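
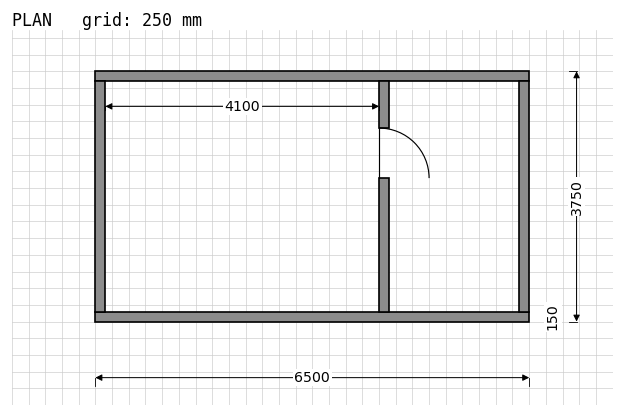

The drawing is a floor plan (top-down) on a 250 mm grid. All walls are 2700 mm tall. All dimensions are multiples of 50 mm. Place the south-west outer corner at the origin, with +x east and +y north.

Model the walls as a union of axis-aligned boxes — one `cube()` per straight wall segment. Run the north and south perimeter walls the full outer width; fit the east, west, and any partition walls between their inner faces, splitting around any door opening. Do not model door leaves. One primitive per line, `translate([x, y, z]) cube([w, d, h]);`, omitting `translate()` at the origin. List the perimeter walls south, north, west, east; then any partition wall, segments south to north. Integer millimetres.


cube([6500, 150, 2700]);
translate([0, 3600, 0]) cube([6500, 150, 2700]);
translate([0, 150, 0]) cube([150, 3450, 2700]);
translate([6350, 150, 0]) cube([150, 3450, 2700]);
translate([4250, 150, 0]) cube([150, 2000, 2700]);
translate([4250, 2900, 0]) cube([150, 700, 2700]);


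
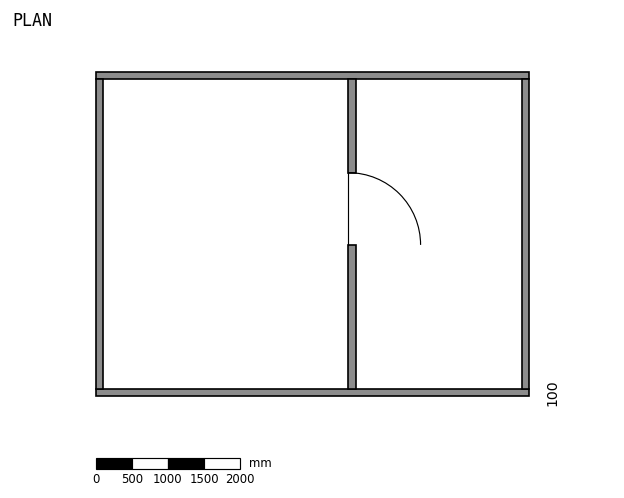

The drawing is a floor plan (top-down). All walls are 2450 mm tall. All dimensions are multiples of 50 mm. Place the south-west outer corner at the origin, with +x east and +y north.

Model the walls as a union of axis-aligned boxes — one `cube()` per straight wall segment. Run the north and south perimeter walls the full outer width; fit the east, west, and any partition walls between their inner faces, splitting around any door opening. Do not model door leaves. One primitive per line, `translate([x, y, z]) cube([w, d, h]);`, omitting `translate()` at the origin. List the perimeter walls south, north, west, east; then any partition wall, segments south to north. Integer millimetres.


cube([6000, 100, 2450]);
translate([0, 4400, 0]) cube([6000, 100, 2450]);
translate([0, 100, 0]) cube([100, 4300, 2450]);
translate([5900, 100, 0]) cube([100, 4300, 2450]);
translate([3500, 100, 0]) cube([100, 2000, 2450]);
translate([3500, 3100, 0]) cube([100, 1300, 2450]);


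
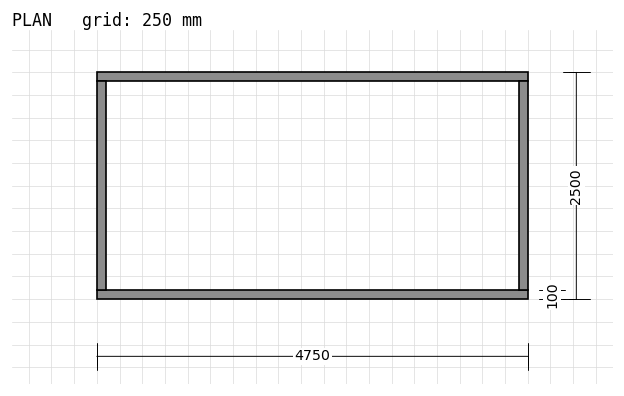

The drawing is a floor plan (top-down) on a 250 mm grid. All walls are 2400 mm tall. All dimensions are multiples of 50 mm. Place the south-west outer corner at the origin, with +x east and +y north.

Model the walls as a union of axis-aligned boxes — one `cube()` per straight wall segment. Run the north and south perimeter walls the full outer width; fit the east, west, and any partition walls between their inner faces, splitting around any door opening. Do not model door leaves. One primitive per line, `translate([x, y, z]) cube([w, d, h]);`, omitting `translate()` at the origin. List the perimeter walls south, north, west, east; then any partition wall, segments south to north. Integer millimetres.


cube([4750, 100, 2400]);
translate([0, 2400, 0]) cube([4750, 100, 2400]);
translate([0, 100, 0]) cube([100, 2300, 2400]);
translate([4650, 100, 0]) cube([100, 2300, 2400]);


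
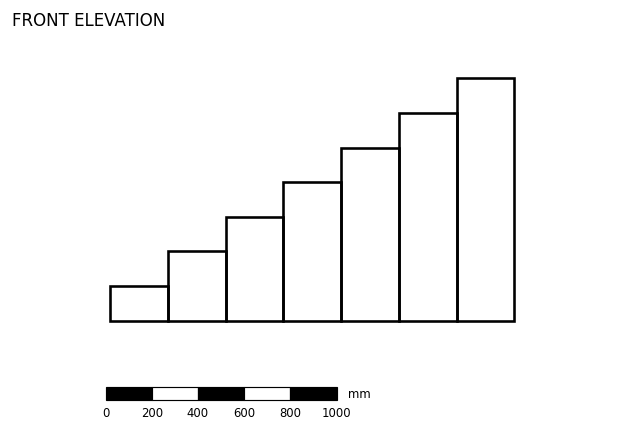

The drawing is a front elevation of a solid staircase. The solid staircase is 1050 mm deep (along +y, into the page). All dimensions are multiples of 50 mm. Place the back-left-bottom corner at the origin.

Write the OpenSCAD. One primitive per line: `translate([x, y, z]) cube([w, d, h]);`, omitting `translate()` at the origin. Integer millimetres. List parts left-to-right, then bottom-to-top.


cube([250, 1050, 150]);
translate([250, 0, 0]) cube([250, 1050, 300]);
translate([500, 0, 0]) cube([250, 1050, 450]);
translate([750, 0, 0]) cube([250, 1050, 600]);
translate([1000, 0, 0]) cube([250, 1050, 750]);
translate([1250, 0, 0]) cube([250, 1050, 900]);
translate([1500, 0, 0]) cube([250, 1050, 1050]);


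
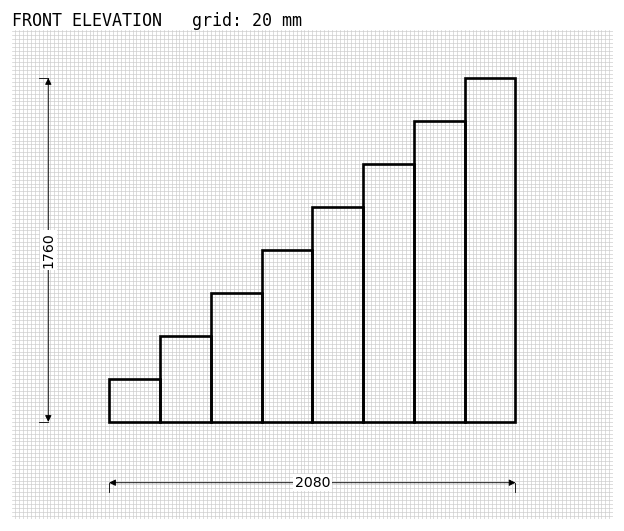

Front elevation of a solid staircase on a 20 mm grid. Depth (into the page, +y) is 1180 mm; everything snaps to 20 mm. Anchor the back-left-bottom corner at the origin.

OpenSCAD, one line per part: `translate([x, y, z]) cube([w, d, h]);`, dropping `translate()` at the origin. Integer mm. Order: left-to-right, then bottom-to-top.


cube([260, 1180, 220]);
translate([260, 0, 0]) cube([260, 1180, 440]);
translate([520, 0, 0]) cube([260, 1180, 660]);
translate([780, 0, 0]) cube([260, 1180, 880]);
translate([1040, 0, 0]) cube([260, 1180, 1100]);
translate([1300, 0, 0]) cube([260, 1180, 1320]);
translate([1560, 0, 0]) cube([260, 1180, 1540]);
translate([1820, 0, 0]) cube([260, 1180, 1760]);


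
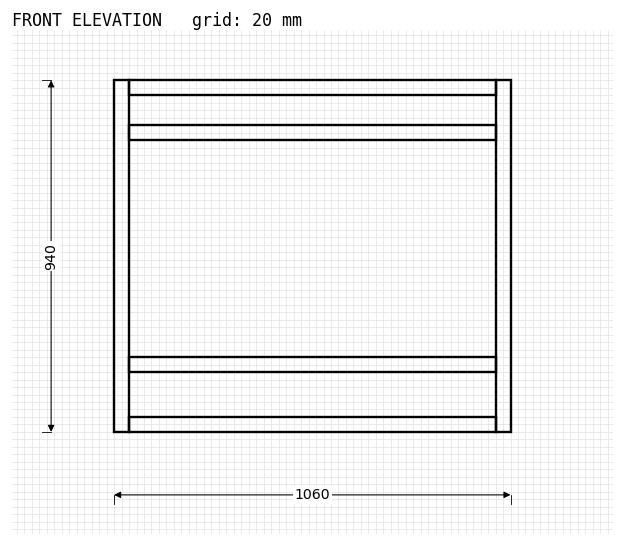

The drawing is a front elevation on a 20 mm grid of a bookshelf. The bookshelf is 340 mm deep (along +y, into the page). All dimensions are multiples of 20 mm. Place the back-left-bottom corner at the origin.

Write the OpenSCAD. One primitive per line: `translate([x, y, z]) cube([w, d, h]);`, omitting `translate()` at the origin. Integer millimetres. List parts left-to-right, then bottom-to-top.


cube([40, 340, 940]);
translate([40, 0, 0]) cube([980, 340, 40]);
translate([40, 0, 160]) cube([980, 340, 40]);
translate([40, 0, 780]) cube([980, 340, 40]);
translate([40, 0, 900]) cube([980, 340, 40]);
translate([1020, 0, 0]) cube([40, 340, 940]);


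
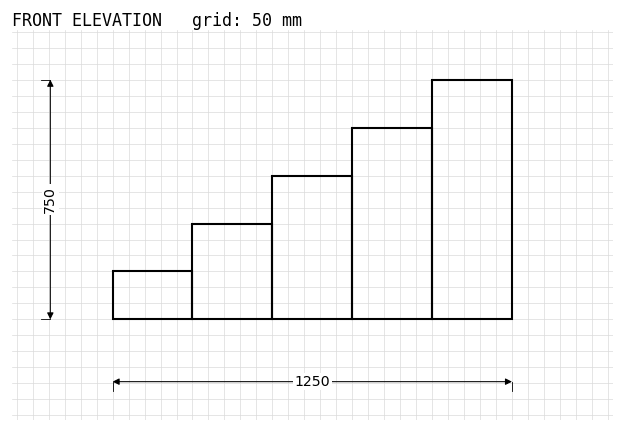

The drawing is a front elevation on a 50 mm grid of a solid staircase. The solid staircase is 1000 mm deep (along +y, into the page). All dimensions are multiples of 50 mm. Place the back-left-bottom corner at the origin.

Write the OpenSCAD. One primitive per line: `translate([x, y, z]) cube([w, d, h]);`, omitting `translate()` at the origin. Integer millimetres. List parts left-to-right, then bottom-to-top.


cube([250, 1000, 150]);
translate([250, 0, 0]) cube([250, 1000, 300]);
translate([500, 0, 0]) cube([250, 1000, 450]);
translate([750, 0, 0]) cube([250, 1000, 600]);
translate([1000, 0, 0]) cube([250, 1000, 750]);


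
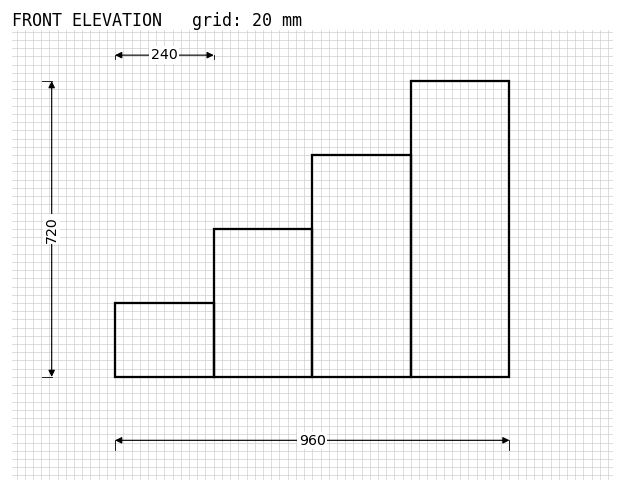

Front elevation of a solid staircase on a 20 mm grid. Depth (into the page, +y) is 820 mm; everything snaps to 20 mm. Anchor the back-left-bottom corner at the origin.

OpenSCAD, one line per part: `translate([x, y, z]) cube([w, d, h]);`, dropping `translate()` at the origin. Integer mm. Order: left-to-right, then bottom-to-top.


cube([240, 820, 180]);
translate([240, 0, 0]) cube([240, 820, 360]);
translate([480, 0, 0]) cube([240, 820, 540]);
translate([720, 0, 0]) cube([240, 820, 720]);


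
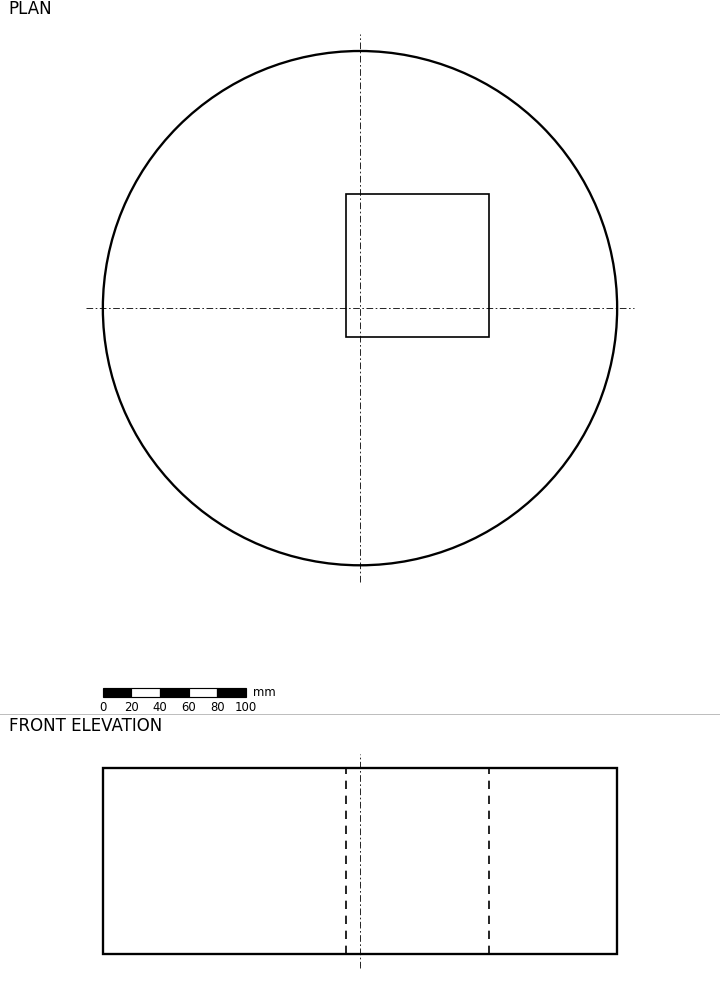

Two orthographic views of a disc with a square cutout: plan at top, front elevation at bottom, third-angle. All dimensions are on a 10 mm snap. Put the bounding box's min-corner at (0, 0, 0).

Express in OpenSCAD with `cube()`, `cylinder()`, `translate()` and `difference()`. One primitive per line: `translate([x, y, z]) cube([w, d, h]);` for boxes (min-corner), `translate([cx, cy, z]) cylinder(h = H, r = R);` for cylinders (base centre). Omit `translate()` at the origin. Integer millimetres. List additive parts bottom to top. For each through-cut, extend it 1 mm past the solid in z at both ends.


difference() {
  translate([180, 180, 0]) cylinder(h = 130, r = 180);
  translate([170, 160, -1]) cube([100, 100, 132]);
}


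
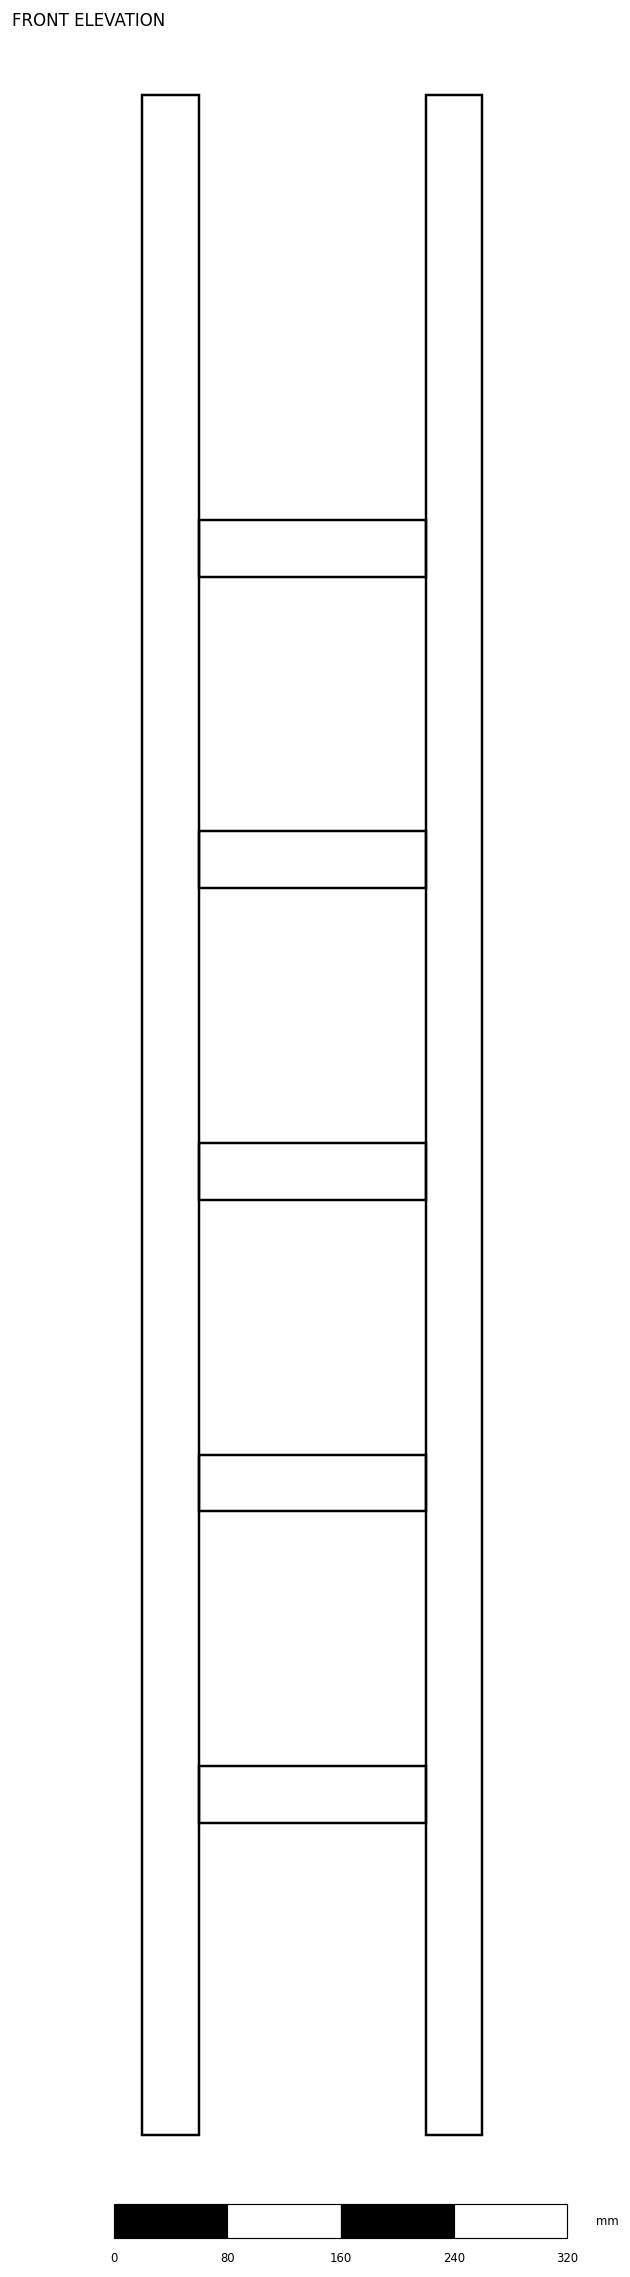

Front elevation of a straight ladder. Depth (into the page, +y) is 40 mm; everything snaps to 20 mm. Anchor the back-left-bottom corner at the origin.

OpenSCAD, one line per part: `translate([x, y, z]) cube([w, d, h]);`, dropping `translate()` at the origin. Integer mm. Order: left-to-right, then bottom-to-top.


cube([40, 40, 1440]);
translate([40, 0, 220]) cube([160, 40, 40]);
translate([40, 0, 440]) cube([160, 40, 40]);
translate([40, 0, 660]) cube([160, 40, 40]);
translate([40, 0, 880]) cube([160, 40, 40]);
translate([40, 0, 1100]) cube([160, 40, 40]);
translate([200, 0, 0]) cube([40, 40, 1440]);


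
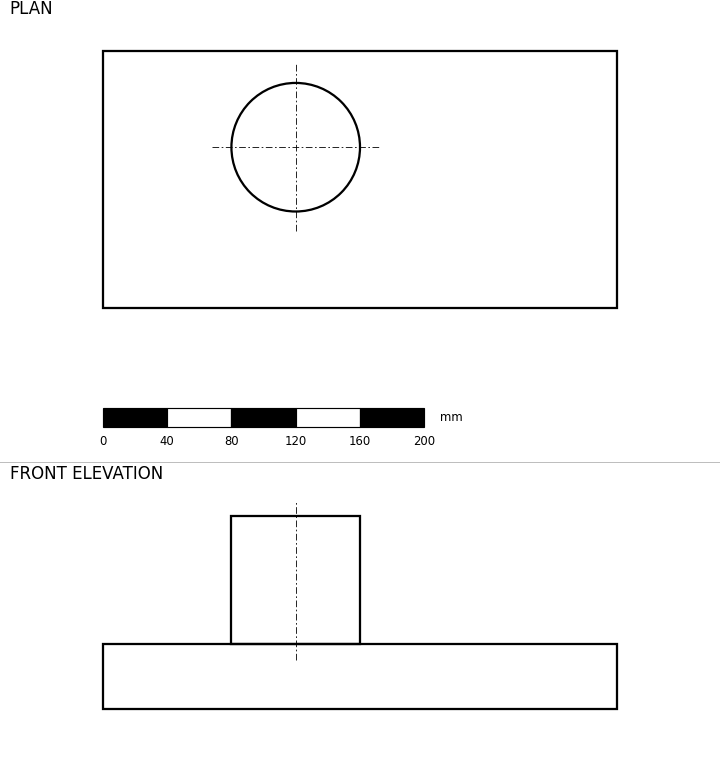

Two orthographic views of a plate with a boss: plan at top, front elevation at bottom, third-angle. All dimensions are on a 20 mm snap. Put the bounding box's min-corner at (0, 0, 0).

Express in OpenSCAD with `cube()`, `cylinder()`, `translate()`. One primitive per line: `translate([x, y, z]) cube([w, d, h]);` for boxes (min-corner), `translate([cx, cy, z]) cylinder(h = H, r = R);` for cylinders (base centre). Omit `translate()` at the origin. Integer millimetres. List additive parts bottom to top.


cube([320, 160, 40]);
translate([120, 100, 40]) cylinder(h = 80, r = 40);


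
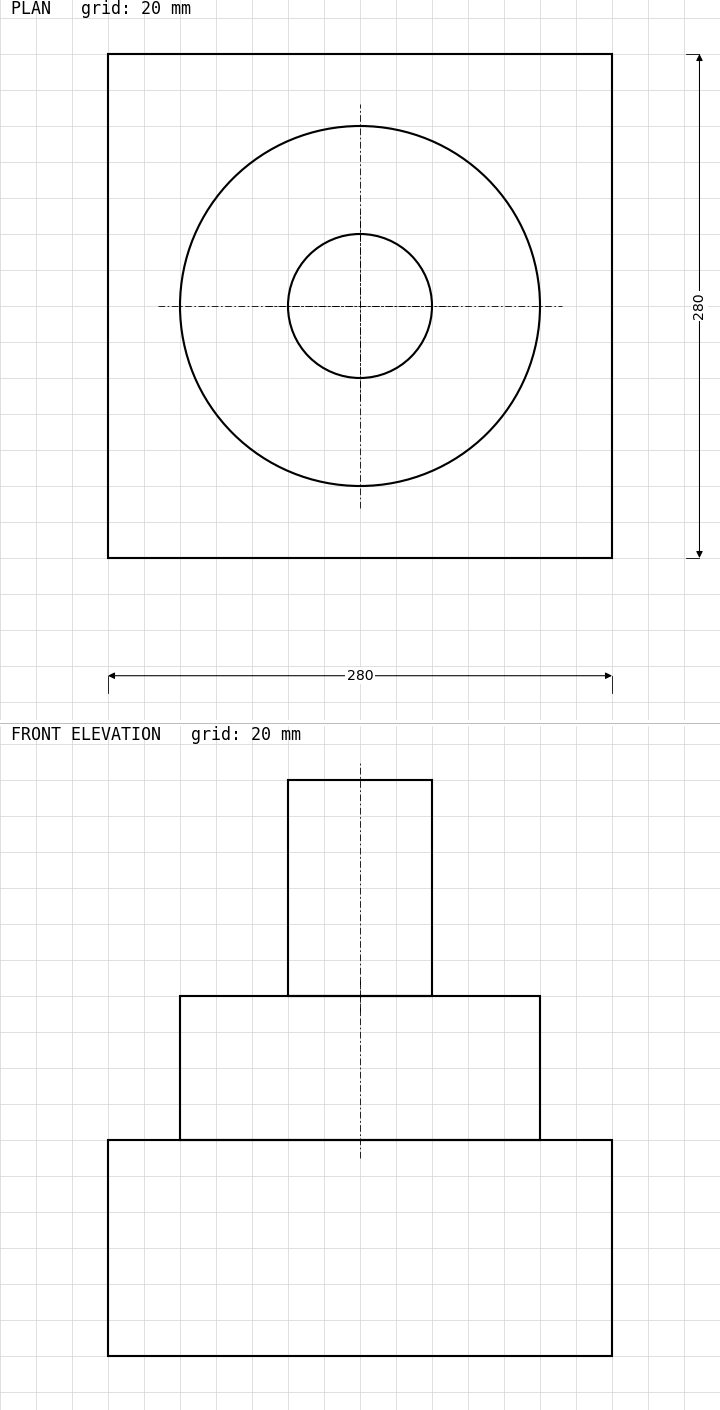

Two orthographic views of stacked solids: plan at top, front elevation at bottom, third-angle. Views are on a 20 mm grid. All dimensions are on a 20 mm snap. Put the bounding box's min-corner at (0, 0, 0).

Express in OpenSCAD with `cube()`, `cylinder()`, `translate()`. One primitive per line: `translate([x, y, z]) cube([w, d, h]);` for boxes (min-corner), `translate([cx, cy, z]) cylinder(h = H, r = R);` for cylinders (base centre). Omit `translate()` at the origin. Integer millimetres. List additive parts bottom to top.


cube([280, 280, 120]);
translate([140, 140, 120]) cylinder(h = 80, r = 100);
translate([140, 140, 200]) cylinder(h = 120, r = 40);


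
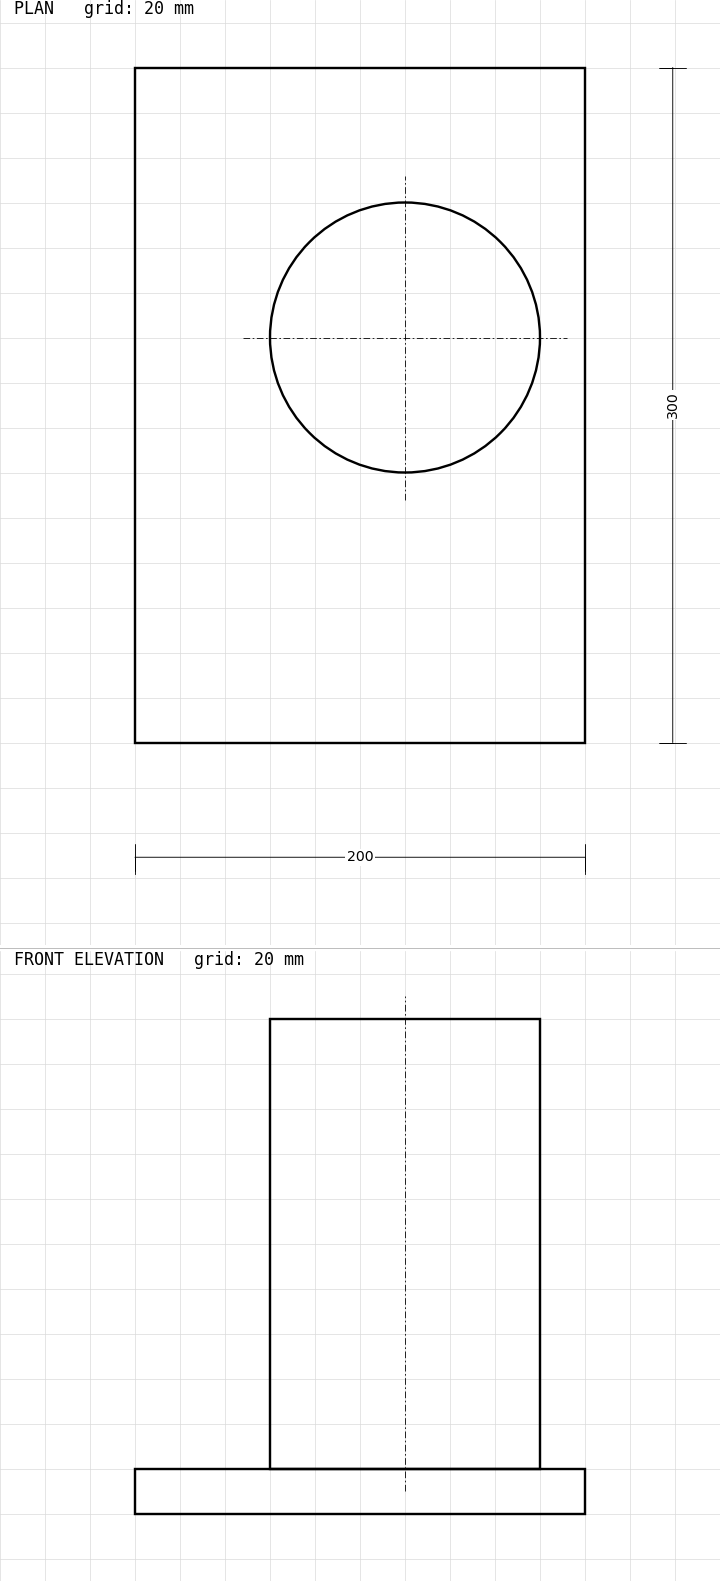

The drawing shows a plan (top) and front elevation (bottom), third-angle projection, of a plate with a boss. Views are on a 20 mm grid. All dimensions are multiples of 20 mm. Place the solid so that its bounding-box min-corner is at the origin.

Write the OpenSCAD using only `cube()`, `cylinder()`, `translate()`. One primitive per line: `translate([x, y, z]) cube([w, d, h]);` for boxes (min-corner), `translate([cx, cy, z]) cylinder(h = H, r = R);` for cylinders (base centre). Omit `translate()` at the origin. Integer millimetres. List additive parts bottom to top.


cube([200, 300, 20]);
translate([120, 180, 20]) cylinder(h = 200, r = 60);


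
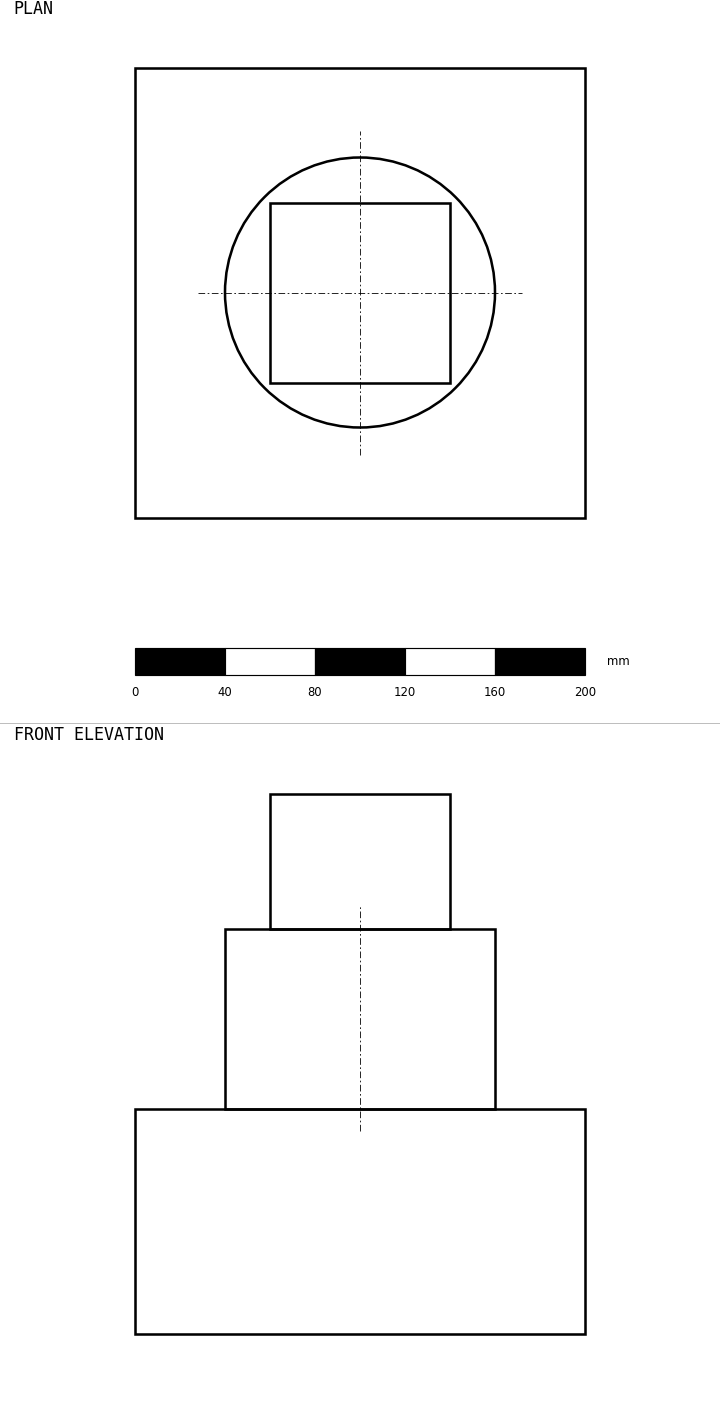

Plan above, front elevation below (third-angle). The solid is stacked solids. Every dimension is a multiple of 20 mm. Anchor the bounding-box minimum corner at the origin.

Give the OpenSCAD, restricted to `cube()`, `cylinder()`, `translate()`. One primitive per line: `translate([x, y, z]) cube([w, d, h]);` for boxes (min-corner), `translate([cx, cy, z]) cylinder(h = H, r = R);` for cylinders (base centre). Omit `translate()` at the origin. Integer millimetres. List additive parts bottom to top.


cube([200, 200, 100]);
translate([100, 100, 100]) cylinder(h = 80, r = 60);
translate([60, 60, 180]) cube([80, 80, 60]);


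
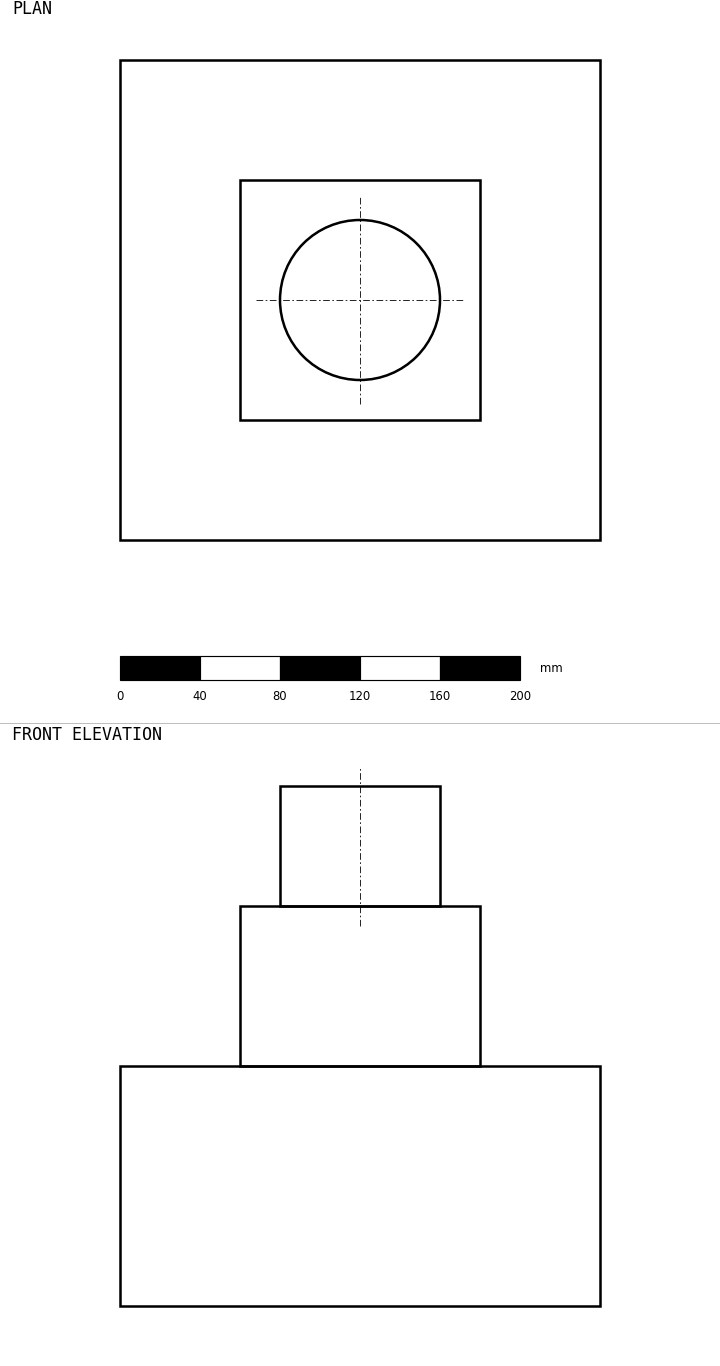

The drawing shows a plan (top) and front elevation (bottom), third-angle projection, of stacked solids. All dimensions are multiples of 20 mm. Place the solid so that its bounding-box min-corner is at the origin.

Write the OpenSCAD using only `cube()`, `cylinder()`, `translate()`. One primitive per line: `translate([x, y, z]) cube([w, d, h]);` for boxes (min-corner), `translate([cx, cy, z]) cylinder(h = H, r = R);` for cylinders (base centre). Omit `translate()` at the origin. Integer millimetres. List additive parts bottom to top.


cube([240, 240, 120]);
translate([60, 60, 120]) cube([120, 120, 80]);
translate([120, 120, 200]) cylinder(h = 60, r = 40);


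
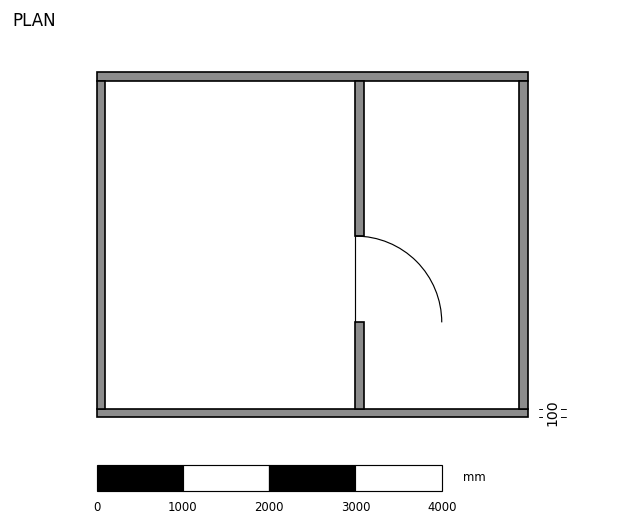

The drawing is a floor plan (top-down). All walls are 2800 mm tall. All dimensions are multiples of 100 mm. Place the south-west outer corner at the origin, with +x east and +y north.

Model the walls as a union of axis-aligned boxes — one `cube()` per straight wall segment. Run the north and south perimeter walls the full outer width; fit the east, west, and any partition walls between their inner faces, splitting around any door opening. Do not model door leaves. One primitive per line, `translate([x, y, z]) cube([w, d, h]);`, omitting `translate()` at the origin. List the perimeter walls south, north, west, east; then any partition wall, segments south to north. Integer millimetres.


cube([5000, 100, 2800]);
translate([0, 3900, 0]) cube([5000, 100, 2800]);
translate([0, 100, 0]) cube([100, 3800, 2800]);
translate([4900, 100, 0]) cube([100, 3800, 2800]);
translate([3000, 100, 0]) cube([100, 1000, 2800]);
translate([3000, 2100, 0]) cube([100, 1800, 2800]);


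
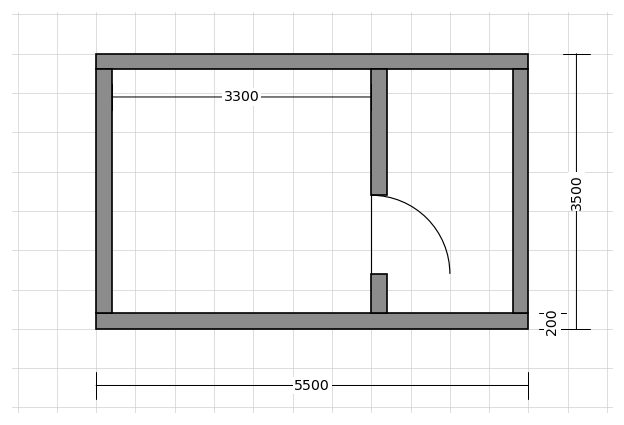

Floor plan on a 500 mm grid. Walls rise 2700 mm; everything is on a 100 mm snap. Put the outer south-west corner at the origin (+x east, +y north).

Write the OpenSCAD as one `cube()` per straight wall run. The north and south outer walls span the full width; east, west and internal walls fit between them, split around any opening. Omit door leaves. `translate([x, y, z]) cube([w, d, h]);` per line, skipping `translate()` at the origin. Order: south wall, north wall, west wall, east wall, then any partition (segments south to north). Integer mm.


cube([5500, 200, 2700]);
translate([0, 3300, 0]) cube([5500, 200, 2700]);
translate([0, 200, 0]) cube([200, 3100, 2700]);
translate([5300, 200, 0]) cube([200, 3100, 2700]);
translate([3500, 200, 0]) cube([200, 500, 2700]);
translate([3500, 1700, 0]) cube([200, 1600, 2700]);


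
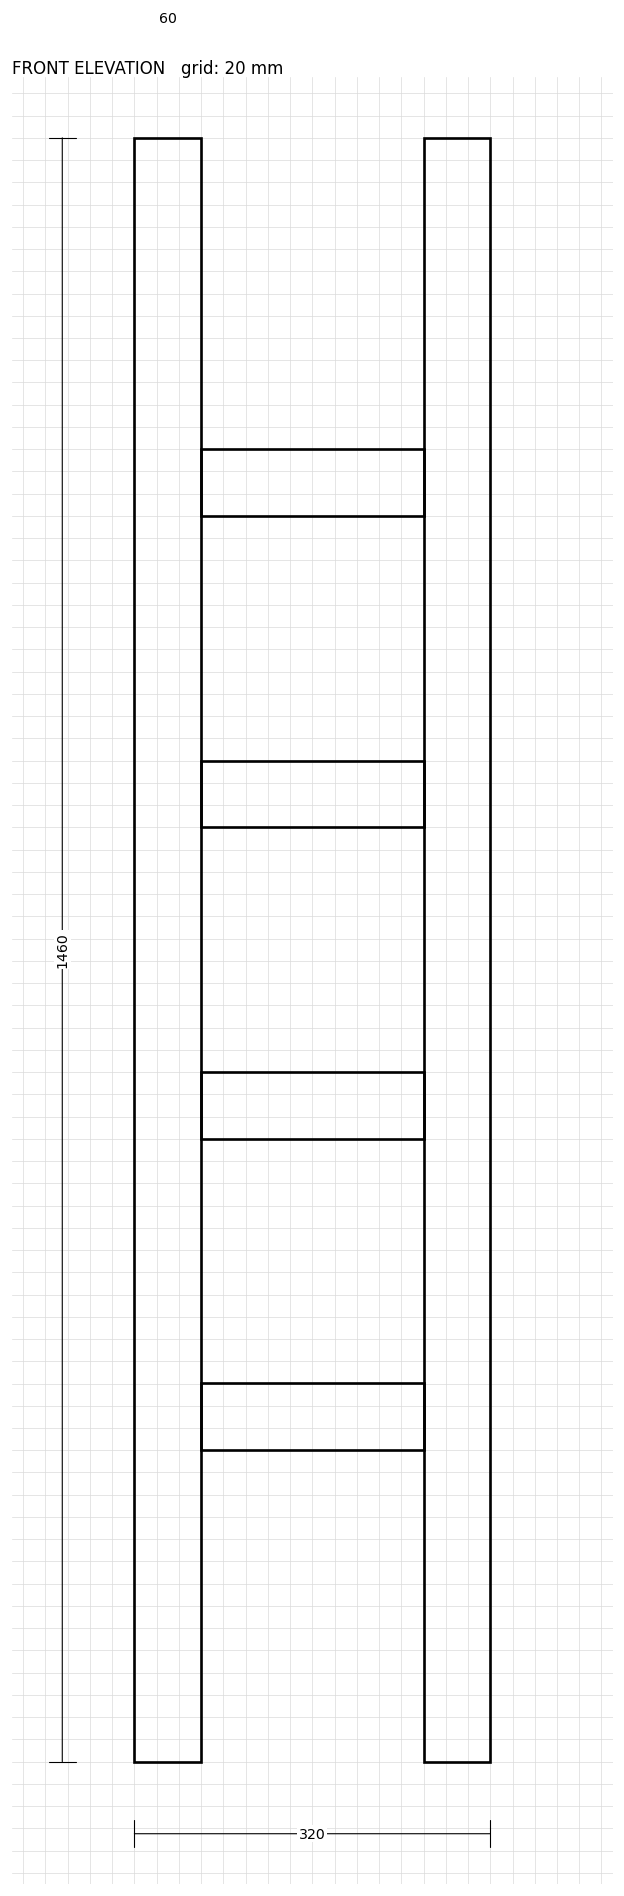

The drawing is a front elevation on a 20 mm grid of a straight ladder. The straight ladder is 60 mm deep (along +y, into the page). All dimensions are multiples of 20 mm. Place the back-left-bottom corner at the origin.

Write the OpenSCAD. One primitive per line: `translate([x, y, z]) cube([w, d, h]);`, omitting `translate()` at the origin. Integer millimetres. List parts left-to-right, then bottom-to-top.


cube([60, 60, 1460]);
translate([60, 0, 280]) cube([200, 60, 60]);
translate([60, 0, 560]) cube([200, 60, 60]);
translate([60, 0, 840]) cube([200, 60, 60]);
translate([60, 0, 1120]) cube([200, 60, 60]);
translate([260, 0, 0]) cube([60, 60, 1460]);


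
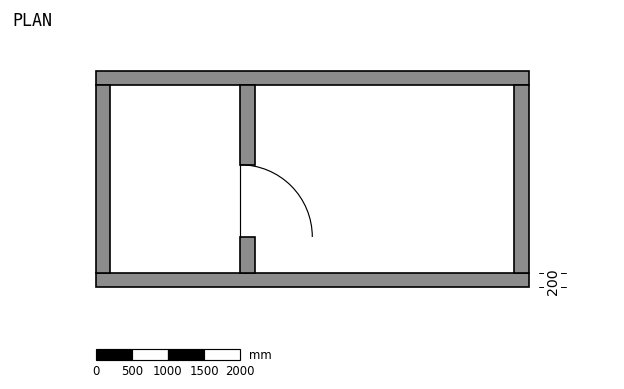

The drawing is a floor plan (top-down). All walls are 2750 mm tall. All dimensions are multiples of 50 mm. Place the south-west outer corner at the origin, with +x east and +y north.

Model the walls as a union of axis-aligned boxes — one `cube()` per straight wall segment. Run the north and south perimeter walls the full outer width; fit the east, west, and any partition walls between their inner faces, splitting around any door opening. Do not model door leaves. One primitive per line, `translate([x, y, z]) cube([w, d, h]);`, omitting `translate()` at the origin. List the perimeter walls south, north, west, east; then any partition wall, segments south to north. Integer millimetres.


cube([6000, 200, 2750]);
translate([0, 2800, 0]) cube([6000, 200, 2750]);
translate([0, 200, 0]) cube([200, 2600, 2750]);
translate([5800, 200, 0]) cube([200, 2600, 2750]);
translate([2000, 200, 0]) cube([200, 500, 2750]);
translate([2000, 1700, 0]) cube([200, 1100, 2750]);


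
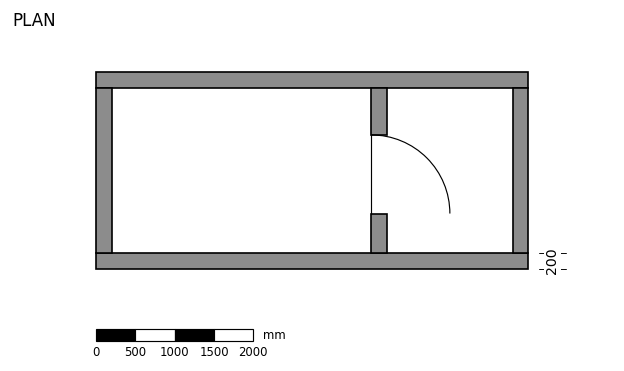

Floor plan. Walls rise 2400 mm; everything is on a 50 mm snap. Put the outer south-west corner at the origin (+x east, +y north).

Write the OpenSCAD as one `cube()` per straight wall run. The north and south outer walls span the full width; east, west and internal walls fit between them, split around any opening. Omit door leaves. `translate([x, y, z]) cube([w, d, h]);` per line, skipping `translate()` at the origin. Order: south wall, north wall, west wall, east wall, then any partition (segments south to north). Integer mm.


cube([5500, 200, 2400]);
translate([0, 2300, 0]) cube([5500, 200, 2400]);
translate([0, 200, 0]) cube([200, 2100, 2400]);
translate([5300, 200, 0]) cube([200, 2100, 2400]);
translate([3500, 200, 0]) cube([200, 500, 2400]);
translate([3500, 1700, 0]) cube([200, 600, 2400]);


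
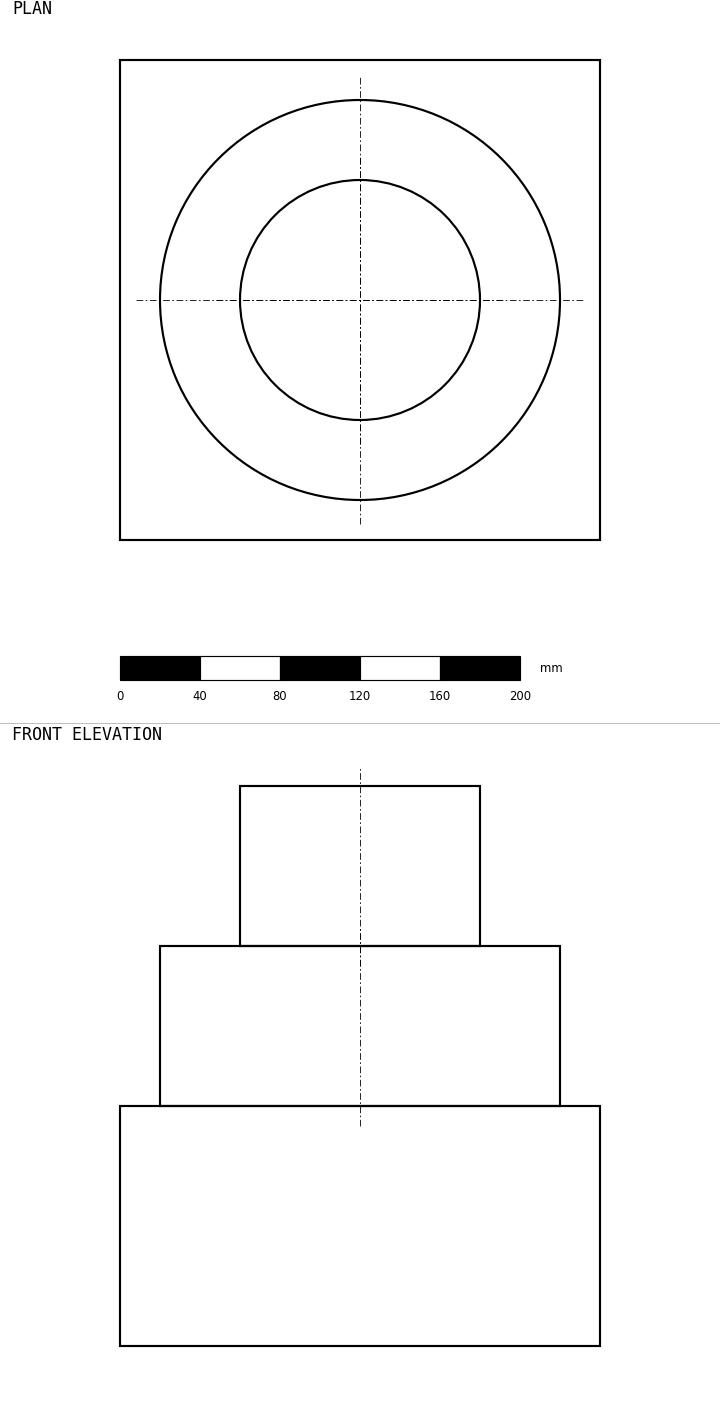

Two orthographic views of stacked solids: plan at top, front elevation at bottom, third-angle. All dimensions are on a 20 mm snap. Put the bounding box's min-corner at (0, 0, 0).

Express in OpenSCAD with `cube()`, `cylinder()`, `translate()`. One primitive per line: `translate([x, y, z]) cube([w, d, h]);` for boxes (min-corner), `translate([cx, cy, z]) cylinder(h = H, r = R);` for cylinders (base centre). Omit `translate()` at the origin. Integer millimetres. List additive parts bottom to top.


cube([240, 240, 120]);
translate([120, 120, 120]) cylinder(h = 80, r = 100);
translate([120, 120, 200]) cylinder(h = 80, r = 60);


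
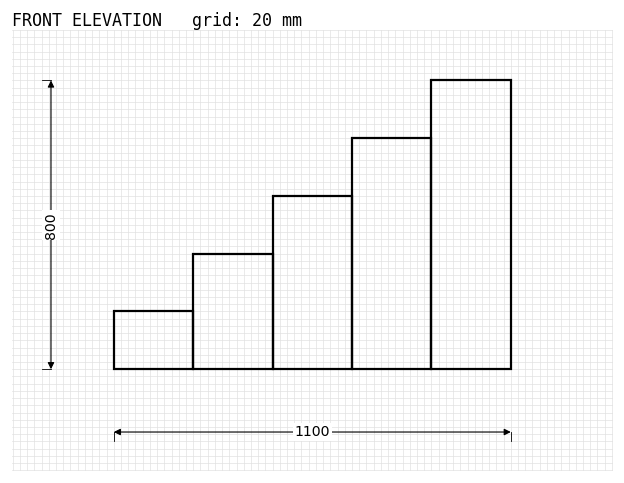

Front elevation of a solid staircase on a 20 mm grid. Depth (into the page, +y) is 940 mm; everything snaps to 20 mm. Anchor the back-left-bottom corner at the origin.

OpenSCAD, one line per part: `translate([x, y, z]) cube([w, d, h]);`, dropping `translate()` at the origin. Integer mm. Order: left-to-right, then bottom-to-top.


cube([220, 940, 160]);
translate([220, 0, 0]) cube([220, 940, 320]);
translate([440, 0, 0]) cube([220, 940, 480]);
translate([660, 0, 0]) cube([220, 940, 640]);
translate([880, 0, 0]) cube([220, 940, 800]);


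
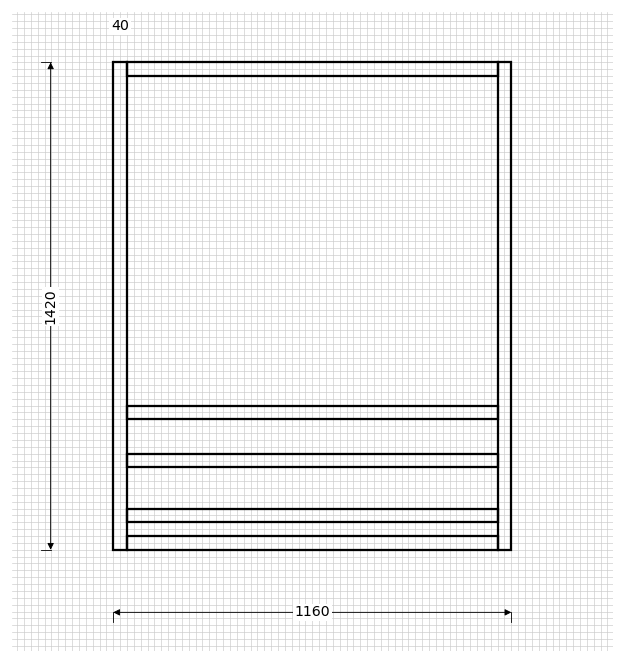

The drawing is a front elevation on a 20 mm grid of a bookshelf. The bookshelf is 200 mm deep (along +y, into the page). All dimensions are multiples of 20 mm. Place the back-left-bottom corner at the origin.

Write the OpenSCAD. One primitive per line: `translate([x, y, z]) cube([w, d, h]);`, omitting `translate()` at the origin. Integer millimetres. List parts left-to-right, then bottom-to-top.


cube([40, 200, 1420]);
translate([40, 0, 0]) cube([1080, 200, 40]);
translate([40, 0, 80]) cube([1080, 200, 40]);
translate([40, 0, 240]) cube([1080, 200, 40]);
translate([40, 0, 380]) cube([1080, 200, 40]);
translate([40, 0, 1380]) cube([1080, 200, 40]);
translate([1120, 0, 0]) cube([40, 200, 1420]);


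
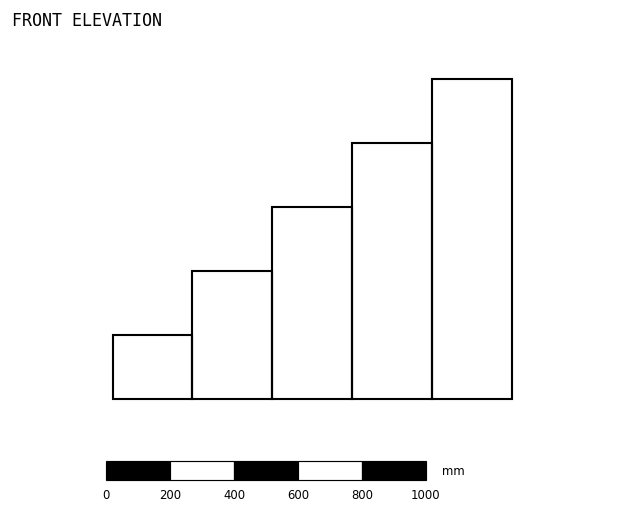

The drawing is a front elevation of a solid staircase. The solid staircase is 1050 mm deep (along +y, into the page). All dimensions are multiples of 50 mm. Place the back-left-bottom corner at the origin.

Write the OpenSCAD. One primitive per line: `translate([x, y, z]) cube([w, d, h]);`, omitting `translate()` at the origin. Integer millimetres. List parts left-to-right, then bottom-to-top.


cube([250, 1050, 200]);
translate([250, 0, 0]) cube([250, 1050, 400]);
translate([500, 0, 0]) cube([250, 1050, 600]);
translate([750, 0, 0]) cube([250, 1050, 800]);
translate([1000, 0, 0]) cube([250, 1050, 1000]);


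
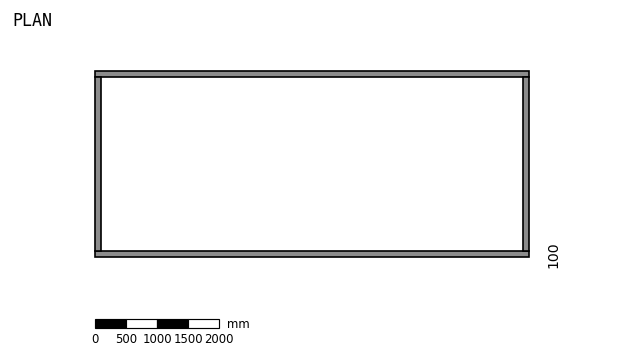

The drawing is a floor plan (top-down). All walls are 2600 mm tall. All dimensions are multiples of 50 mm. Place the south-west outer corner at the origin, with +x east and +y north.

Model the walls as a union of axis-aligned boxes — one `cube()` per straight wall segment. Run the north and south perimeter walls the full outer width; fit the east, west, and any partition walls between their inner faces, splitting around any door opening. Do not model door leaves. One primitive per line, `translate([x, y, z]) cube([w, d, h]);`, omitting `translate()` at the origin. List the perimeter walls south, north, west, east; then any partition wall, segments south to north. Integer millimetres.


cube([7000, 100, 2600]);
translate([0, 2900, 0]) cube([7000, 100, 2600]);
translate([0, 100, 0]) cube([100, 2800, 2600]);
translate([6900, 100, 0]) cube([100, 2800, 2600]);


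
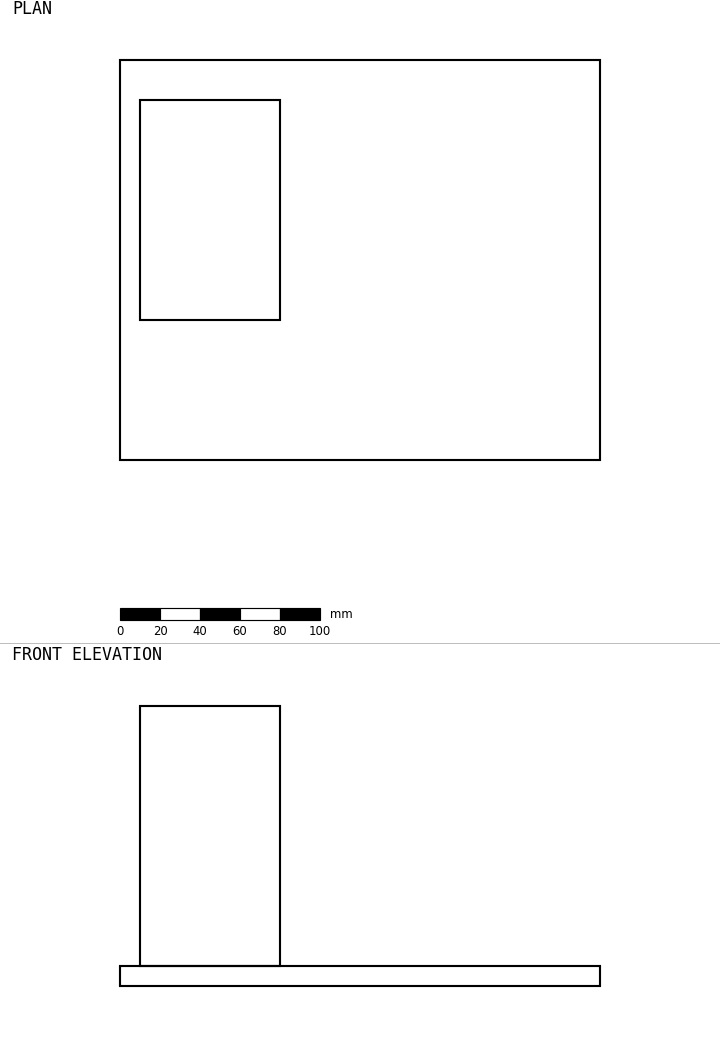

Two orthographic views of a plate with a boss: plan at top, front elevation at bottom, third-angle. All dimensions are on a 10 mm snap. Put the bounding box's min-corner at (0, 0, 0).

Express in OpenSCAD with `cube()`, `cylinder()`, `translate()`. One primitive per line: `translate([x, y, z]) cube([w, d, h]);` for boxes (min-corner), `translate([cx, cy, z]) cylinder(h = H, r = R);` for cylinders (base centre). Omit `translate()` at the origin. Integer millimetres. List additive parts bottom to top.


cube([240, 200, 10]);
translate([10, 70, 10]) cube([70, 110, 130]);


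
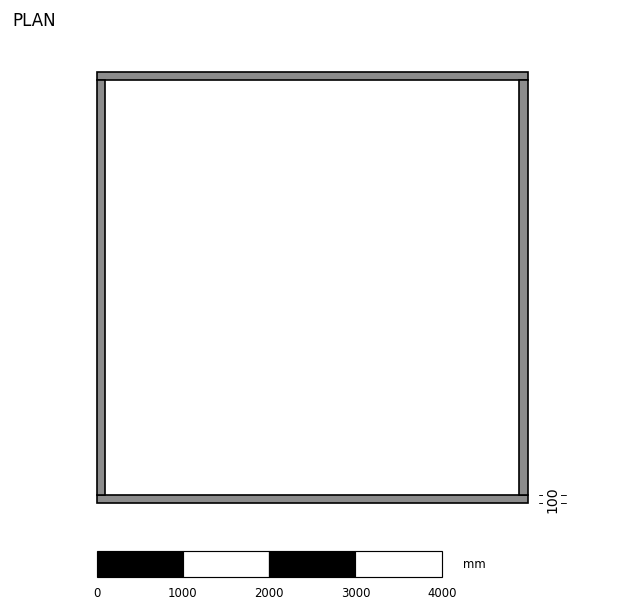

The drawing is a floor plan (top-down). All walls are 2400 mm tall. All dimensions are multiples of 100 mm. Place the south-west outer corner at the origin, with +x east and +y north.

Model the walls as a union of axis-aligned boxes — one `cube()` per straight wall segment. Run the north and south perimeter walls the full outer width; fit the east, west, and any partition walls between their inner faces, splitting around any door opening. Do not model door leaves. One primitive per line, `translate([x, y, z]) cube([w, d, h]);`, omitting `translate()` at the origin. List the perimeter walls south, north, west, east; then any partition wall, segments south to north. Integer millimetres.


cube([5000, 100, 2400]);
translate([0, 4900, 0]) cube([5000, 100, 2400]);
translate([0, 100, 0]) cube([100, 4800, 2400]);
translate([4900, 100, 0]) cube([100, 4800, 2400]);


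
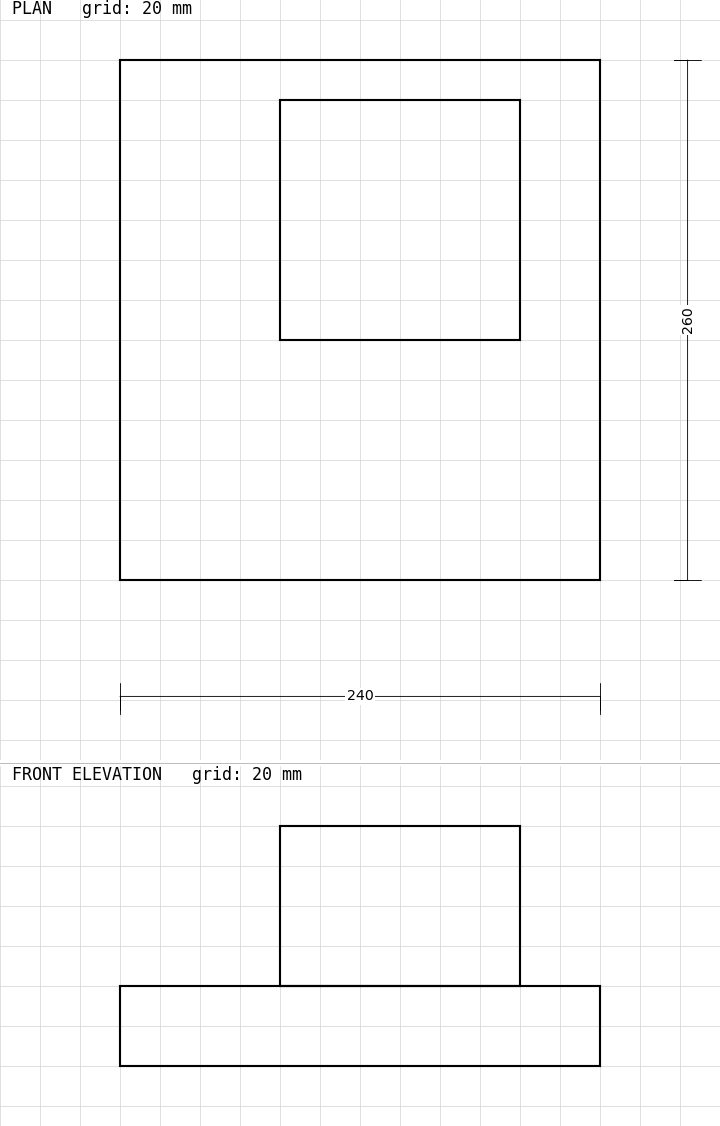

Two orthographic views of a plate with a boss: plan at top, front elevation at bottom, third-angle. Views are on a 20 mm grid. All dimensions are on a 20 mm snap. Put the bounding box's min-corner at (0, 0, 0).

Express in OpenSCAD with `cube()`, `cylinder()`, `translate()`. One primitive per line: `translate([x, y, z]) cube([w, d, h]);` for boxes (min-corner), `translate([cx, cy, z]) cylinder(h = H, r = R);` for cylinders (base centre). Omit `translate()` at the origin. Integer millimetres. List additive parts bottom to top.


cube([240, 260, 40]);
translate([80, 120, 40]) cube([120, 120, 80]);


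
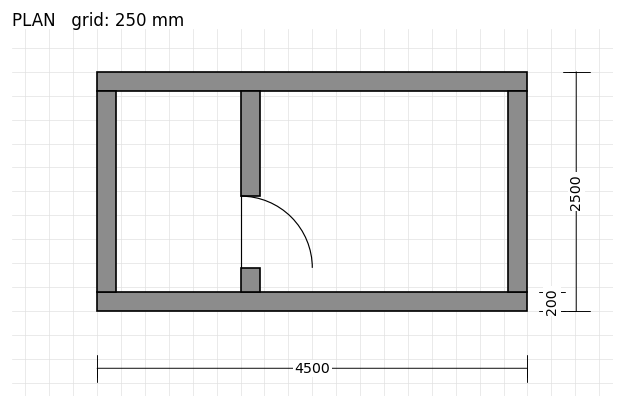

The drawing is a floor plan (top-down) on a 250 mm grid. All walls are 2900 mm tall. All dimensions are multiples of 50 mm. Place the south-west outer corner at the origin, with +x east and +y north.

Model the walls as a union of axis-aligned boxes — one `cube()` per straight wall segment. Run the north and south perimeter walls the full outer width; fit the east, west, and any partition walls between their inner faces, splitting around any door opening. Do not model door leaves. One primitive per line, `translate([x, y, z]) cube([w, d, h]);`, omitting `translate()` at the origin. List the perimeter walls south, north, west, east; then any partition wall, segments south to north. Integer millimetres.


cube([4500, 200, 2900]);
translate([0, 2300, 0]) cube([4500, 200, 2900]);
translate([0, 200, 0]) cube([200, 2100, 2900]);
translate([4300, 200, 0]) cube([200, 2100, 2900]);
translate([1500, 200, 0]) cube([200, 250, 2900]);
translate([1500, 1200, 0]) cube([200, 1100, 2900]);


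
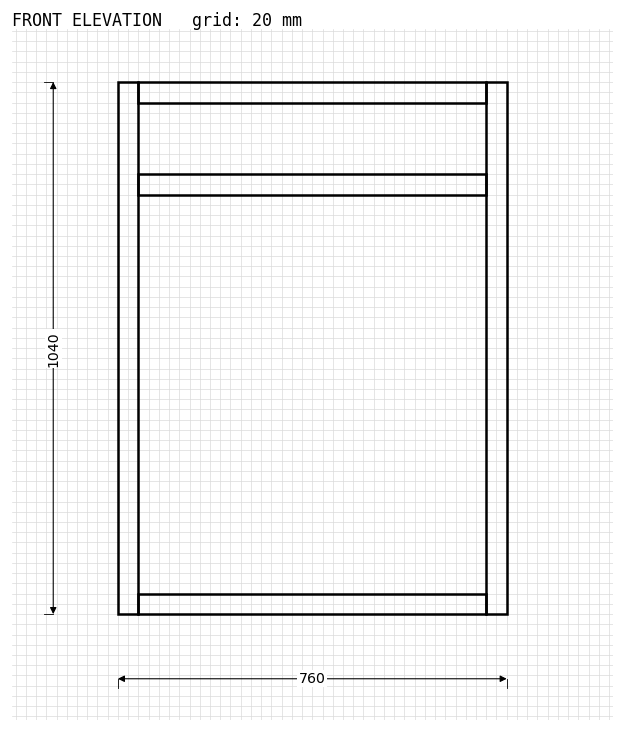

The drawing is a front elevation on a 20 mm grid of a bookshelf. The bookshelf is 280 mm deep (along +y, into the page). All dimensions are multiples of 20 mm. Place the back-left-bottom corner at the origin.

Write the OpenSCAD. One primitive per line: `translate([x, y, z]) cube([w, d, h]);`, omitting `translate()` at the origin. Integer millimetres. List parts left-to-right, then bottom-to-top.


cube([40, 280, 1040]);
translate([40, 0, 0]) cube([680, 280, 40]);
translate([40, 0, 820]) cube([680, 280, 40]);
translate([40, 0, 1000]) cube([680, 280, 40]);
translate([720, 0, 0]) cube([40, 280, 1040]);


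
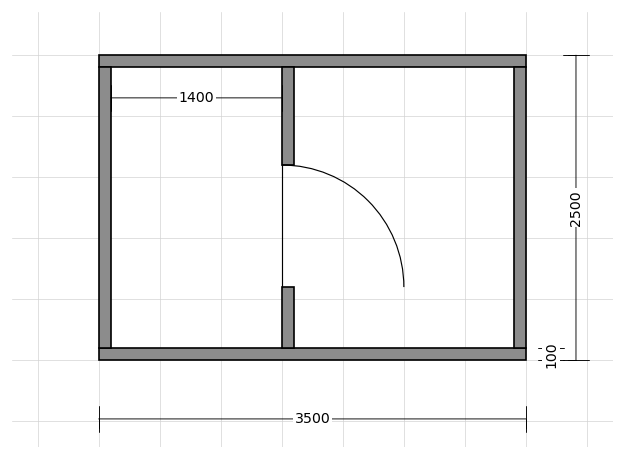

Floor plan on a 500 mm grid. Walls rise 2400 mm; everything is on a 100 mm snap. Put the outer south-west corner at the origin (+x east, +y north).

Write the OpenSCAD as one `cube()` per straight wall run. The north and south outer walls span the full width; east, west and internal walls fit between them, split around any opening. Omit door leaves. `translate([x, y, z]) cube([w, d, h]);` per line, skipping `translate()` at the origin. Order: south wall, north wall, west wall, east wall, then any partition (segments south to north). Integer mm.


cube([3500, 100, 2400]);
translate([0, 2400, 0]) cube([3500, 100, 2400]);
translate([0, 100, 0]) cube([100, 2300, 2400]);
translate([3400, 100, 0]) cube([100, 2300, 2400]);
translate([1500, 100, 0]) cube([100, 500, 2400]);
translate([1500, 1600, 0]) cube([100, 800, 2400]);


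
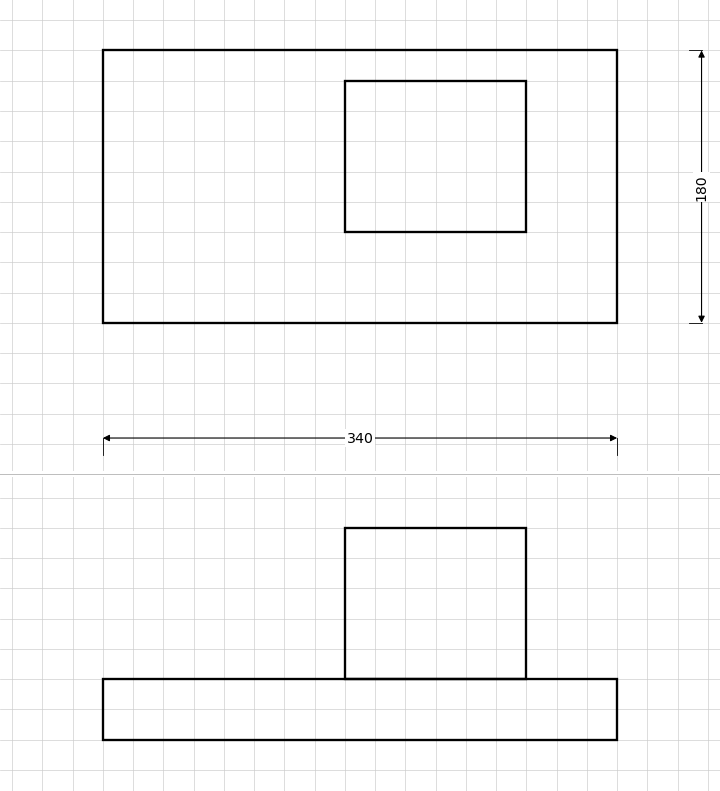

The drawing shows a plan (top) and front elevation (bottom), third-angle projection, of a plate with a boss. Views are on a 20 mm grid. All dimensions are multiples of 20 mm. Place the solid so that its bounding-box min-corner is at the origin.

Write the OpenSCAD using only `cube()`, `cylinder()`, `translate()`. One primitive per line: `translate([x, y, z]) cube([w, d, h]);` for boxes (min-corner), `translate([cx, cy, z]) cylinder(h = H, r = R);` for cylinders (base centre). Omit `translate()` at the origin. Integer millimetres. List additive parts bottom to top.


cube([340, 180, 40]);
translate([160, 60, 40]) cube([120, 100, 100]);


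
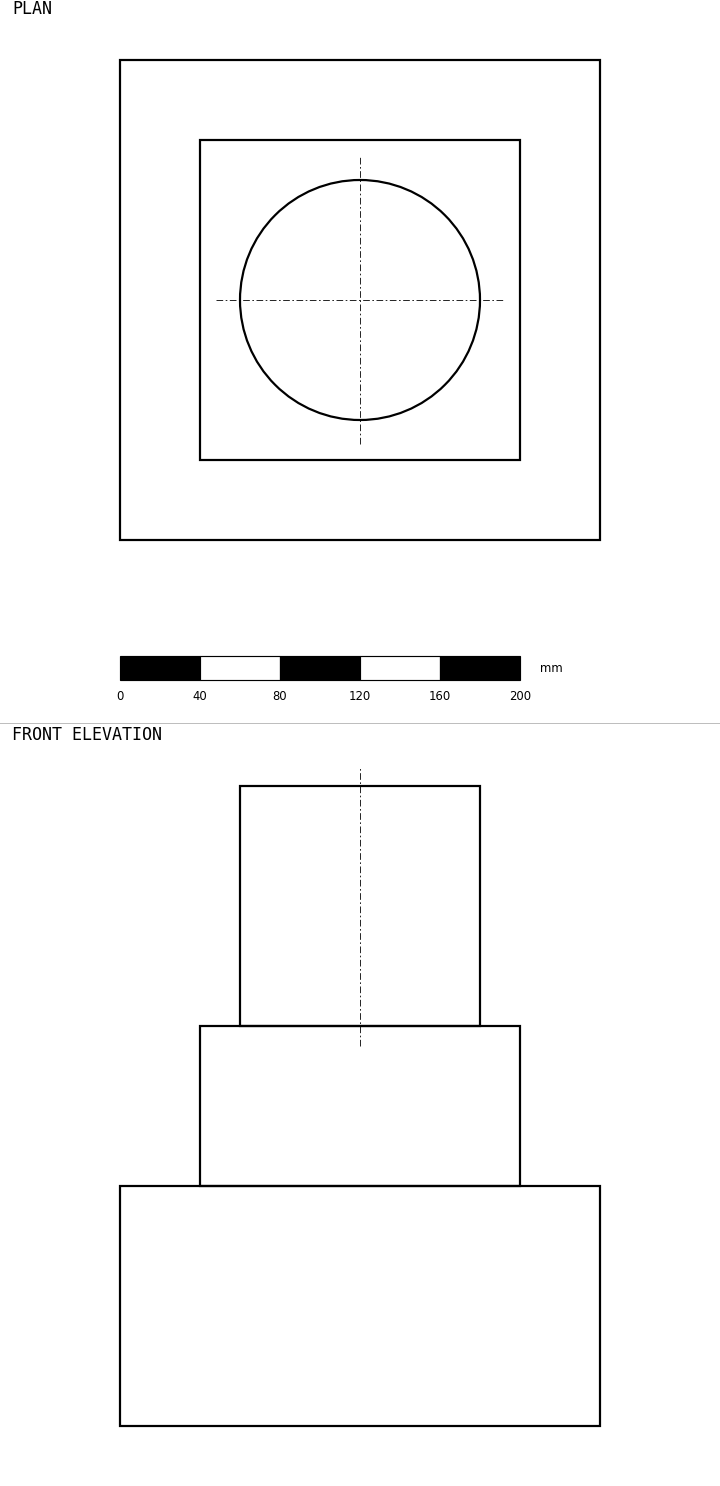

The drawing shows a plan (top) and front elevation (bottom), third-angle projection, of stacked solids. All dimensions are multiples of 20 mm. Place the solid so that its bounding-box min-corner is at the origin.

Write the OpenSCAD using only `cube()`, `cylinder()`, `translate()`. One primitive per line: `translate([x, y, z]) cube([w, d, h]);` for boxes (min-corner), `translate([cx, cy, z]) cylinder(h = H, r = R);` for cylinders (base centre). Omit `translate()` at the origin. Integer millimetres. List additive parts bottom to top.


cube([240, 240, 120]);
translate([40, 40, 120]) cube([160, 160, 80]);
translate([120, 120, 200]) cylinder(h = 120, r = 60);


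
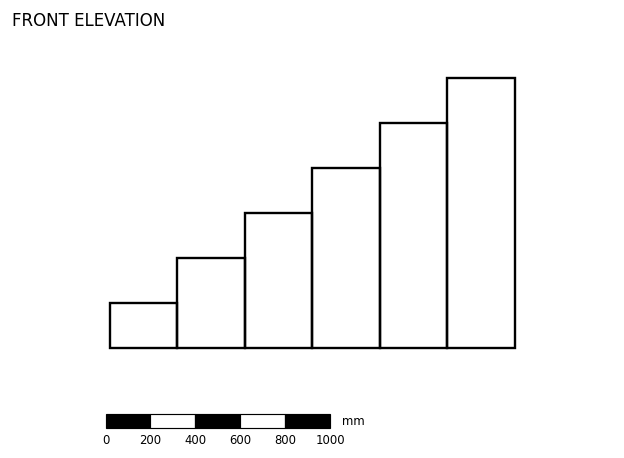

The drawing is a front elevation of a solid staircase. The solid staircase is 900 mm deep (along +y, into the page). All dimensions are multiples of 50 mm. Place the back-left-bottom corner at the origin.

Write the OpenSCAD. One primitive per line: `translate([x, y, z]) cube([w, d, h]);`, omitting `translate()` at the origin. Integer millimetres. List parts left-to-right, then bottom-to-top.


cube([300, 900, 200]);
translate([300, 0, 0]) cube([300, 900, 400]);
translate([600, 0, 0]) cube([300, 900, 600]);
translate([900, 0, 0]) cube([300, 900, 800]);
translate([1200, 0, 0]) cube([300, 900, 1000]);
translate([1500, 0, 0]) cube([300, 900, 1200]);


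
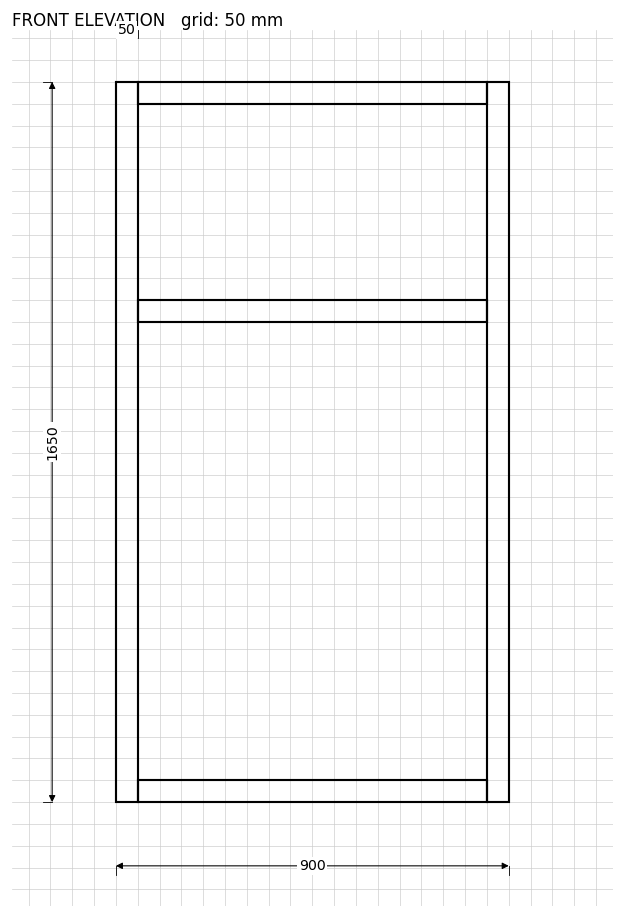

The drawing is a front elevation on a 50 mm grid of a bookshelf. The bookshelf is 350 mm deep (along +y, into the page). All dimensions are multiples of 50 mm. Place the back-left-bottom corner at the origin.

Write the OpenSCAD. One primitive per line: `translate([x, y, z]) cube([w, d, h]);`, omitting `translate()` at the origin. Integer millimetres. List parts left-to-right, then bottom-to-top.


cube([50, 350, 1650]);
translate([50, 0, 0]) cube([800, 350, 50]);
translate([50, 0, 1100]) cube([800, 350, 50]);
translate([50, 0, 1600]) cube([800, 350, 50]);
translate([850, 0, 0]) cube([50, 350, 1650]);


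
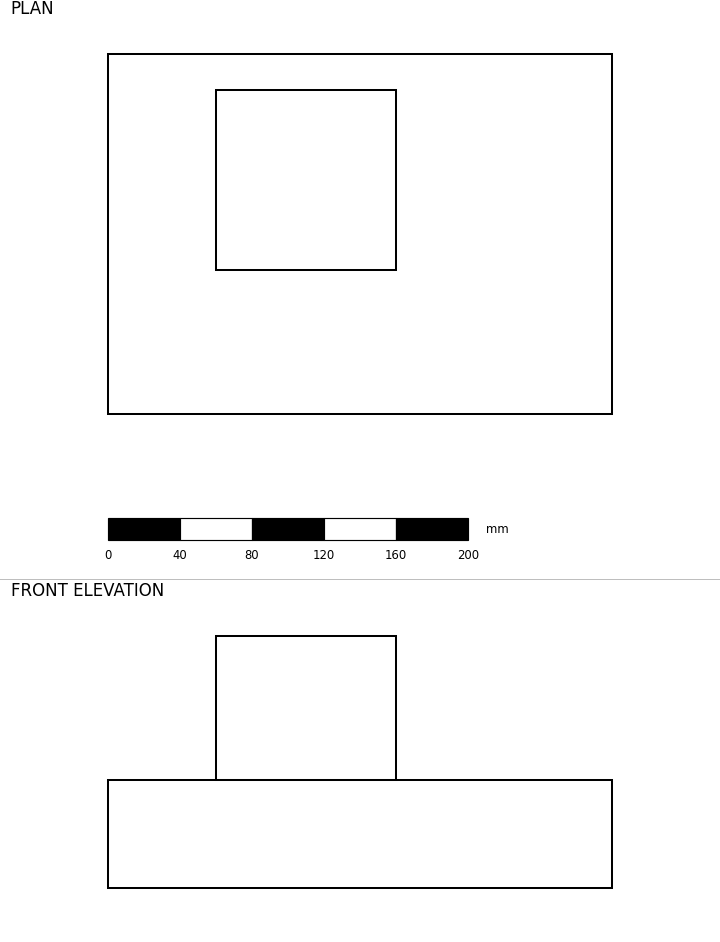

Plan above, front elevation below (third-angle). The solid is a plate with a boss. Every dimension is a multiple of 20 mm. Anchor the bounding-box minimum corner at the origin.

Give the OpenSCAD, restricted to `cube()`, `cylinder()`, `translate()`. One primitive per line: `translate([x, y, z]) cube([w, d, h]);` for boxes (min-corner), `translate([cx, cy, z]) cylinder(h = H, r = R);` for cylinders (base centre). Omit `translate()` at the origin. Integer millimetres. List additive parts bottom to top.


cube([280, 200, 60]);
translate([60, 80, 60]) cube([100, 100, 80]);


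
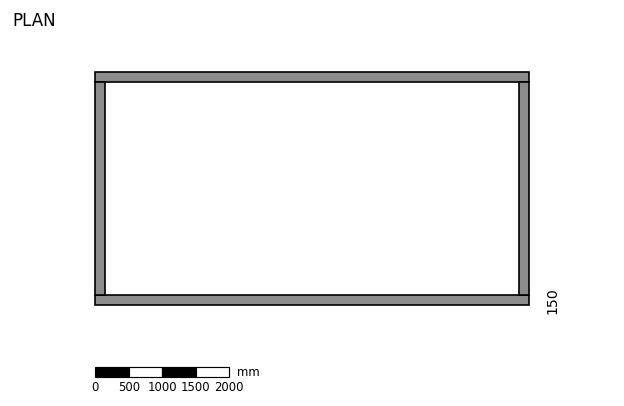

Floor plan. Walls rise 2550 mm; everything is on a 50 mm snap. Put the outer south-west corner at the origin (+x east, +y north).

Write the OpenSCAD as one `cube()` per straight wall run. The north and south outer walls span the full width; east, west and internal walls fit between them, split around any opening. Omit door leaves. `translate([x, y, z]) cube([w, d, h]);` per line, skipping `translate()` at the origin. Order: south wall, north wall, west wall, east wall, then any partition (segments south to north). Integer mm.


cube([6500, 150, 2550]);
translate([0, 3350, 0]) cube([6500, 150, 2550]);
translate([0, 150, 0]) cube([150, 3200, 2550]);
translate([6350, 150, 0]) cube([150, 3200, 2550]);


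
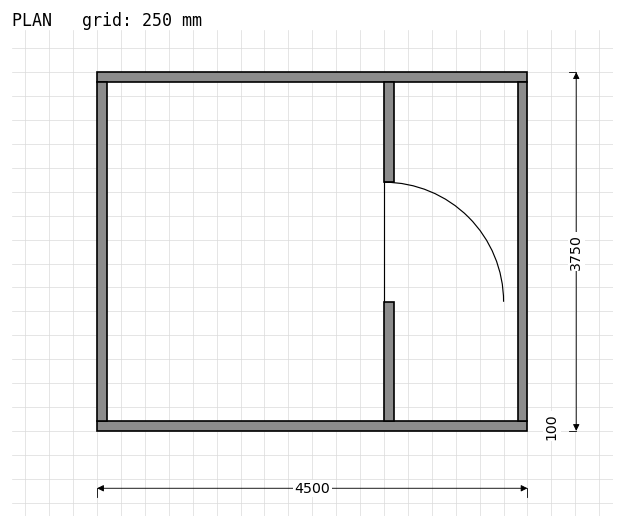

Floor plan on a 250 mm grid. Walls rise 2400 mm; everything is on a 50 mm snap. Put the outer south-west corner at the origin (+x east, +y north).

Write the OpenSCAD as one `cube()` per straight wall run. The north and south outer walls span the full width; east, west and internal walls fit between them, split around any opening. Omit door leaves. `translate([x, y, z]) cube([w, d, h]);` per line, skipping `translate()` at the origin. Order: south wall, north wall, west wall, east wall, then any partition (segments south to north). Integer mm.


cube([4500, 100, 2400]);
translate([0, 3650, 0]) cube([4500, 100, 2400]);
translate([0, 100, 0]) cube([100, 3550, 2400]);
translate([4400, 100, 0]) cube([100, 3550, 2400]);
translate([3000, 100, 0]) cube([100, 1250, 2400]);
translate([3000, 2600, 0]) cube([100, 1050, 2400]);


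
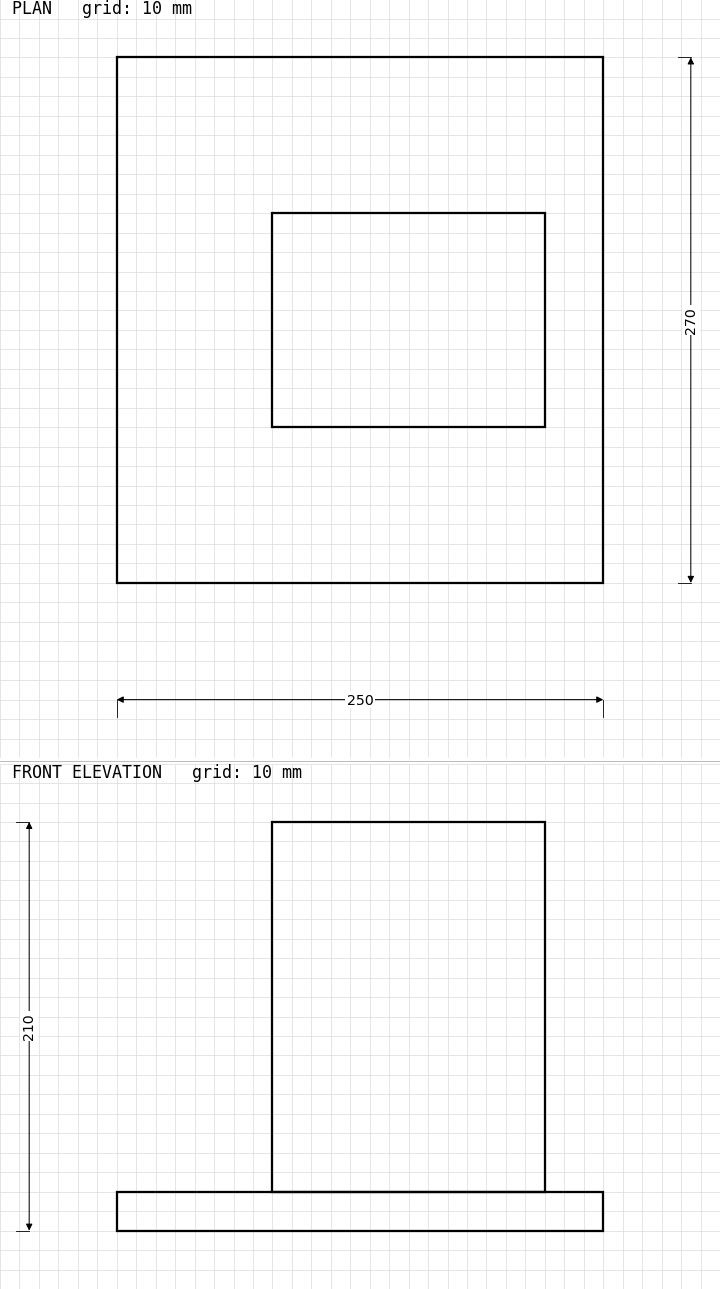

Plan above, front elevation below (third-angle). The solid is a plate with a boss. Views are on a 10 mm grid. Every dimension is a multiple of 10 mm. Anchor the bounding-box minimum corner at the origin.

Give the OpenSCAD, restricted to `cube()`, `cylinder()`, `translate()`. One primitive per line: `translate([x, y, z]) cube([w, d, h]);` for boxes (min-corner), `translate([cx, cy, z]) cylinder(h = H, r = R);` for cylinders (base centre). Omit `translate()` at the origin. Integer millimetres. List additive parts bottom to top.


cube([250, 270, 20]);
translate([80, 80, 20]) cube([140, 110, 190]);
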